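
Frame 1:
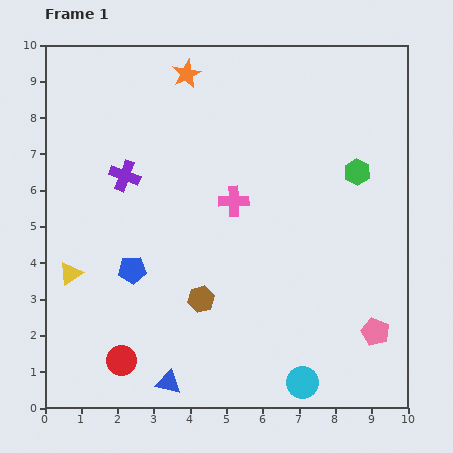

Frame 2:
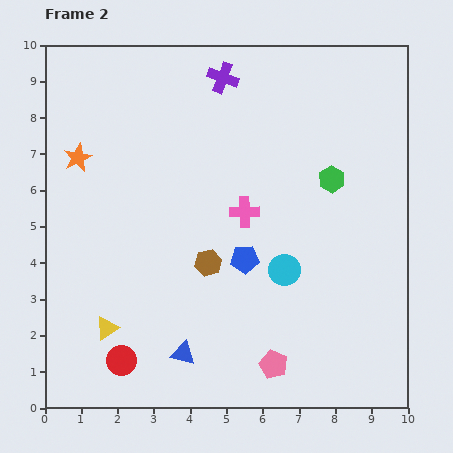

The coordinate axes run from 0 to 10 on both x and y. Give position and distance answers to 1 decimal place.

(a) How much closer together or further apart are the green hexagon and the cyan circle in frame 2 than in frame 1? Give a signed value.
-3.2

Distance in frame 1: 6.0. Distance in frame 2: 2.8.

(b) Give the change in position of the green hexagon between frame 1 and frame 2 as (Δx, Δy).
(-0.7, -0.2)

The green hexagon was at (8.6, 6.5) in frame 1 and (7.9, 6.3) in frame 2.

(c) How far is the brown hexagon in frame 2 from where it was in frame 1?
1.0

The brown hexagon moved from (4.3, 3.0) to (4.5, 4.0), a distance of √(0.2² + 1.0²) ≈ 1.0.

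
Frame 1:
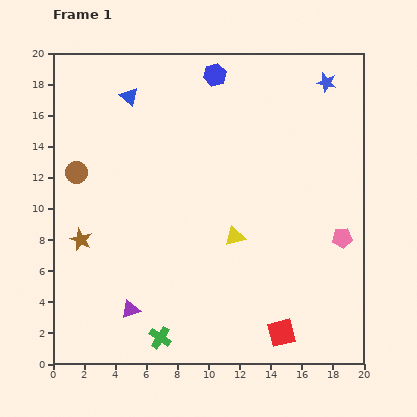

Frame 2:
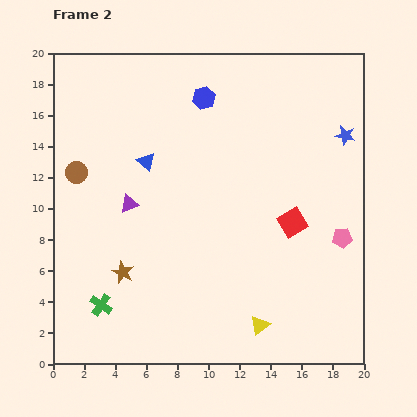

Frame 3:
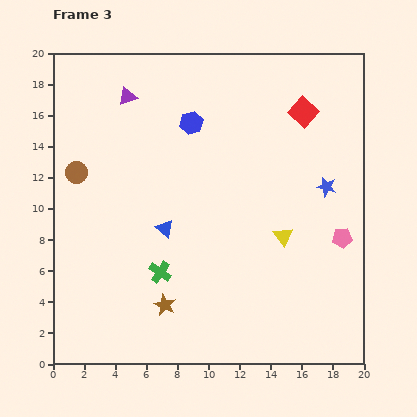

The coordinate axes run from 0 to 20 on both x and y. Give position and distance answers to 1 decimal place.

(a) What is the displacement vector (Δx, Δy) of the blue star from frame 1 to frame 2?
(1.2, -3.4)

The blue star was at (17.6, 18.1) in frame 1 and (18.8, 14.7) in frame 2.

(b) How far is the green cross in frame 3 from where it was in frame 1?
4.2

The green cross moved from (6.9, 1.7) to (6.9, 5.9), a distance of √(0.0² + 4.2²) ≈ 4.2.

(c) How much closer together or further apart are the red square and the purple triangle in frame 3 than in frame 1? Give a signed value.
+1.5

Distance in frame 1: 9.8. Distance in frame 3: 11.3.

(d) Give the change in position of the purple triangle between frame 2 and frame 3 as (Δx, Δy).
(-0.1, 6.9)

The purple triangle was at (4.9, 10.3) in frame 2 and (4.8, 17.2) in frame 3.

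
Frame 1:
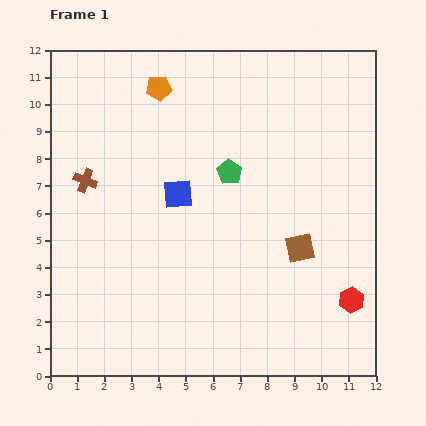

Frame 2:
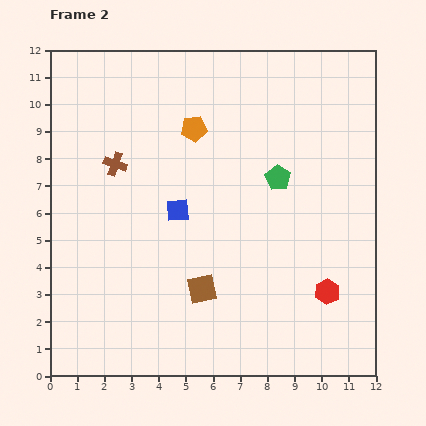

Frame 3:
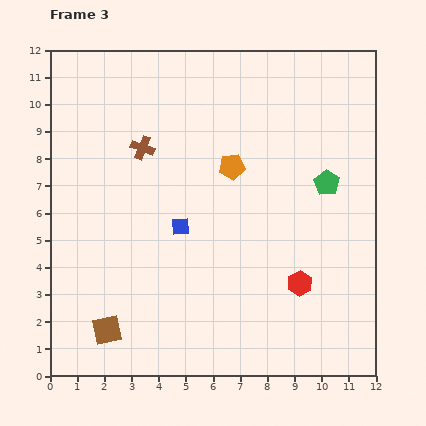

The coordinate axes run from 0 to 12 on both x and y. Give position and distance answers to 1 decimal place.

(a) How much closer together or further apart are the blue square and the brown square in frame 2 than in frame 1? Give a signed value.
-1.9

Distance in frame 1: 4.9. Distance in frame 2: 3.0.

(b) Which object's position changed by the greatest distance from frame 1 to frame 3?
the brown square

(moved 7.7; next 4.0)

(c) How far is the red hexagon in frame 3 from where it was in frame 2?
1.0

The red hexagon moved from (10.2, 3.1) to (9.2, 3.4), a distance of √(1.0² + 0.3²) ≈ 1.0.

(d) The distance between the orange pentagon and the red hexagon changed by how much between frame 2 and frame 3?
-2.7

Distance in frame 2: 7.7. Distance in frame 3: 5.0.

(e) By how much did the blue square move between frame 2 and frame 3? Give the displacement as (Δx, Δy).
(0.1, -0.6)

The blue square was at (4.7, 6.1) in frame 2 and (4.8, 5.5) in frame 3.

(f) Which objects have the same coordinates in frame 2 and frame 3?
none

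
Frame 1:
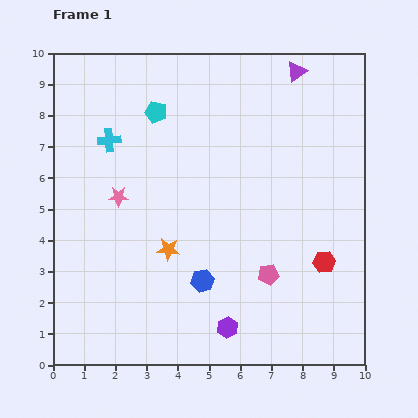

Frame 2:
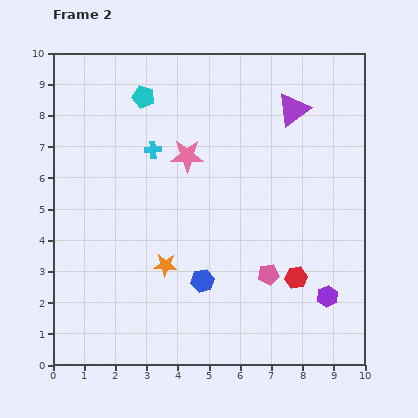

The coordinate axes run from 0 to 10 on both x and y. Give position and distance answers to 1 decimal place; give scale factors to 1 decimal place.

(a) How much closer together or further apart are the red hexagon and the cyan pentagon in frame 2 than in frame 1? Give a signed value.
+0.4

Distance in frame 1: 7.2. Distance in frame 2: 7.6.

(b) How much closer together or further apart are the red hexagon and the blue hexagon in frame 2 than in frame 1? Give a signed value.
-0.9

Distance in frame 1: 3.9. Distance in frame 2: 3.0.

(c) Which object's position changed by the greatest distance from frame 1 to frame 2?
the purple hexagon

(moved 3.4; next 2.6)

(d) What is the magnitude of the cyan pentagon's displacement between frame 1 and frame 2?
0.6

The cyan pentagon moved from (3.3, 8.1) to (2.9, 8.6), a distance of √(0.4² + 0.5²) ≈ 0.6.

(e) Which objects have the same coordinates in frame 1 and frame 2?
the pink pentagon, the blue hexagon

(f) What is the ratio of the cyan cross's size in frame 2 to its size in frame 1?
0.7×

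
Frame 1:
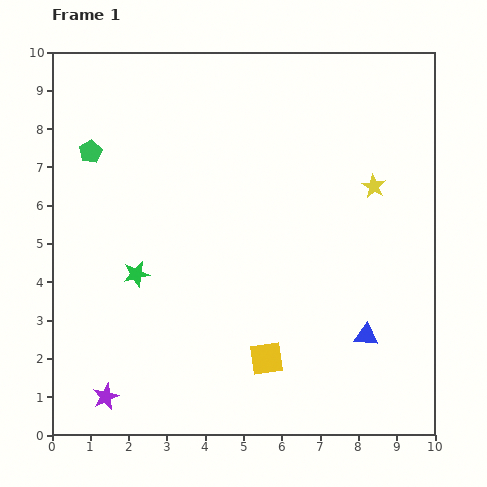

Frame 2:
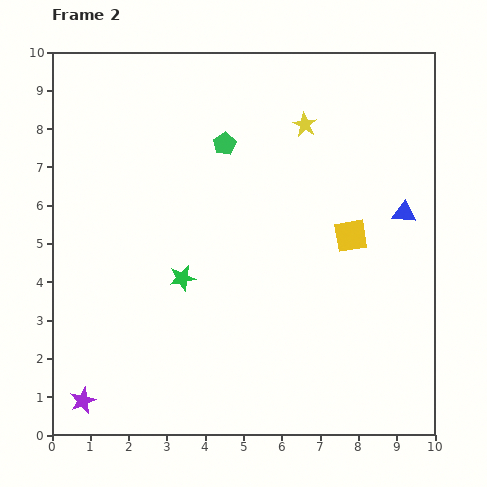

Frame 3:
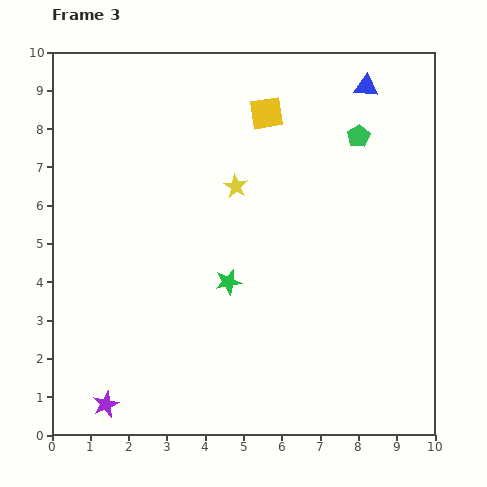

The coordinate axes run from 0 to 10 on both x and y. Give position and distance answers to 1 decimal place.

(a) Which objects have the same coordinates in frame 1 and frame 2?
none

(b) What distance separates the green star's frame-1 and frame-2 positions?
1.2

The green star moved from (2.2, 4.2) to (3.4, 4.1), a distance of √(1.2² + 0.1²) ≈ 1.2.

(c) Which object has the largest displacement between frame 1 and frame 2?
the yellow square

(moved 3.9; next 3.5)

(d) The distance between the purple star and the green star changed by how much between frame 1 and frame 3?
+1.2

Distance in frame 1: 3.3. Distance in frame 3: 4.5.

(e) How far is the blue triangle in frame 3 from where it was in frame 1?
6.5

The blue triangle moved from (8.2, 2.6) to (8.2, 9.1), a distance of √(0.0² + 6.5²) ≈ 6.5.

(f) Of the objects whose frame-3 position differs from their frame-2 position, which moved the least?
the purple star

(moved 0.6)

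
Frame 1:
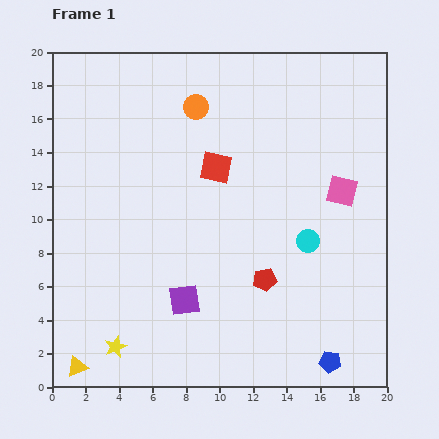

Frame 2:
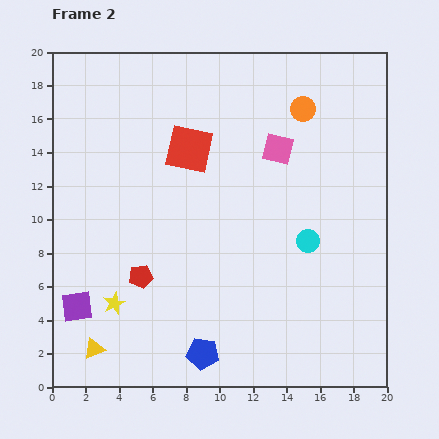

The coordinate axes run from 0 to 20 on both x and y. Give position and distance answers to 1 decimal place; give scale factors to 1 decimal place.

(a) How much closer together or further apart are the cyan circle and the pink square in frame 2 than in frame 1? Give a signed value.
+2.2

Distance in frame 1: 3.6. Distance in frame 2: 5.8.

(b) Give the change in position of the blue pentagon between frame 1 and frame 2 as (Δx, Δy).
(-7.6, 0.5)

The blue pentagon was at (16.6, 1.5) in frame 1 and (9.0, 2.0) in frame 2.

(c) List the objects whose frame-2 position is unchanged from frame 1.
the cyan circle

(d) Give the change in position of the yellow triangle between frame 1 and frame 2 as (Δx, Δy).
(1.0, 1.1)

The yellow triangle was at (1.5, 1.2) in frame 1 and (2.5, 2.3) in frame 2.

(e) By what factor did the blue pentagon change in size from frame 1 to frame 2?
1.5×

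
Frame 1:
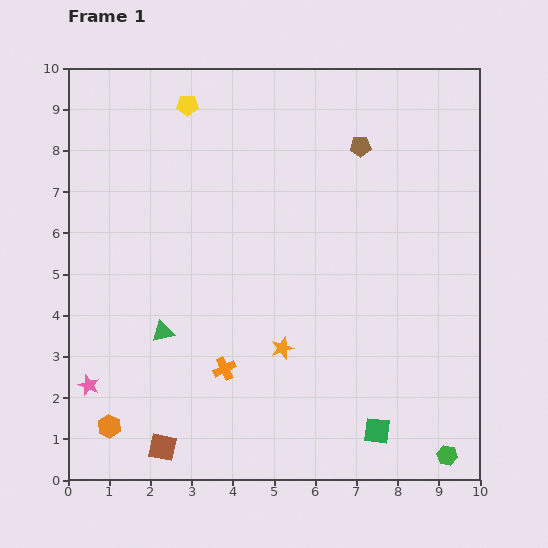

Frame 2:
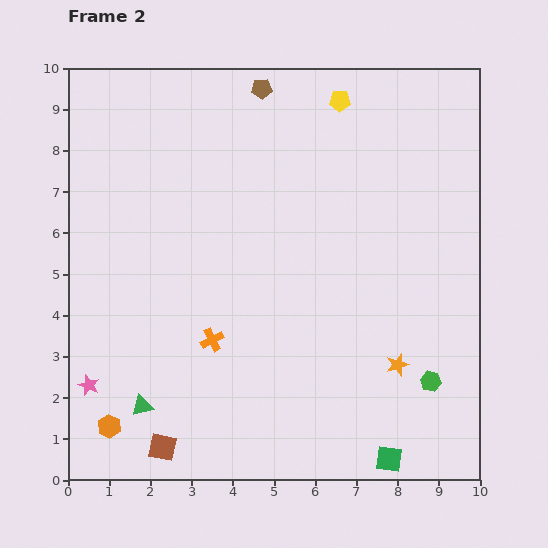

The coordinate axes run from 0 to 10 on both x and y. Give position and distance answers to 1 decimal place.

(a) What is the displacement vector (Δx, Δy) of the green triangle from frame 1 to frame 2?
(-0.5, -1.8)

The green triangle was at (2.3, 3.6) in frame 1 and (1.8, 1.8) in frame 2.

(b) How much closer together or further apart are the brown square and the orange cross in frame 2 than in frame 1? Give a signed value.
+0.5

Distance in frame 1: 2.4. Distance in frame 2: 2.9.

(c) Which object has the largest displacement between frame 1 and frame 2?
the yellow pentagon

(moved 3.7; next 2.8)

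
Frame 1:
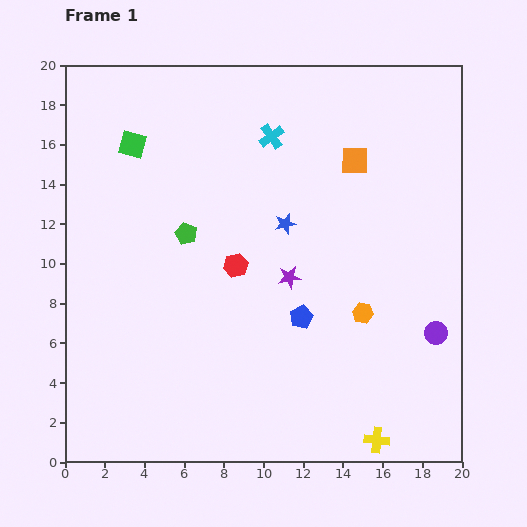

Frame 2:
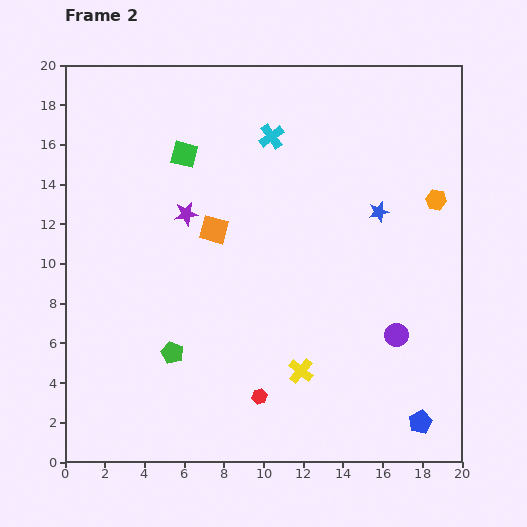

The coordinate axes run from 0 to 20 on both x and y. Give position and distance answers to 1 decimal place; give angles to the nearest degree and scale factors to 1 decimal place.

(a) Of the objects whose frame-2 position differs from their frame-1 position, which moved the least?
the purple circle

(moved 2.0)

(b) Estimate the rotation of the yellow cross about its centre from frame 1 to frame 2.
33° clockwise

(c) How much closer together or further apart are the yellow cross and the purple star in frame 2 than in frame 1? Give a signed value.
+0.5

Distance in frame 1: 9.3. Distance in frame 2: 9.8.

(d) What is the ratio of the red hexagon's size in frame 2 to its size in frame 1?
0.6×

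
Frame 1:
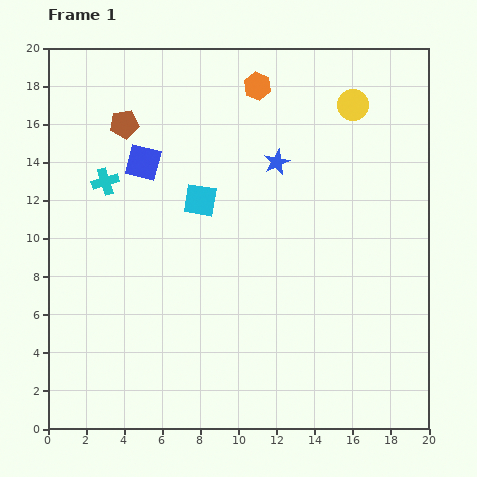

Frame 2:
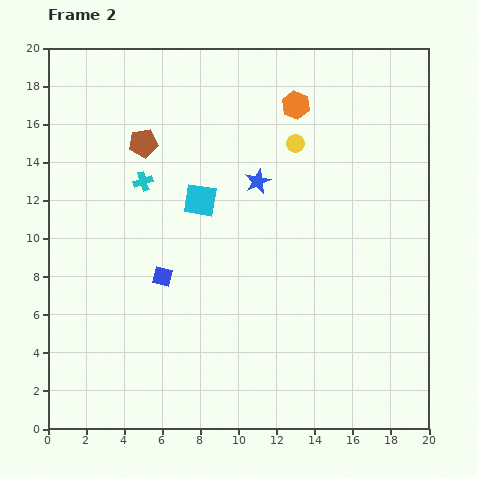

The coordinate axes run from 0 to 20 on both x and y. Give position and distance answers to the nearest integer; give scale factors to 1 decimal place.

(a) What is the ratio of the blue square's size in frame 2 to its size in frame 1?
0.6×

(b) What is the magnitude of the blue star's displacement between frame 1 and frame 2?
1

The blue star moved from (12, 14) to (11, 13), a distance of √(1² + 1²) ≈ 1.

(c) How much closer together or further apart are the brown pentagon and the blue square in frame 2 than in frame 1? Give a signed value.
+5

Distance in frame 1: 2. Distance in frame 2: 7.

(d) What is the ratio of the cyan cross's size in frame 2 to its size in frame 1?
0.7×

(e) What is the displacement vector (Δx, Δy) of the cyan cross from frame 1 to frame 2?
(2, 0)

The cyan cross was at (3, 13) in frame 1 and (5, 13) in frame 2.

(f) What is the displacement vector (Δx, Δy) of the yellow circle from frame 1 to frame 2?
(-3, -2)

The yellow circle was at (16, 17) in frame 1 and (13, 15) in frame 2.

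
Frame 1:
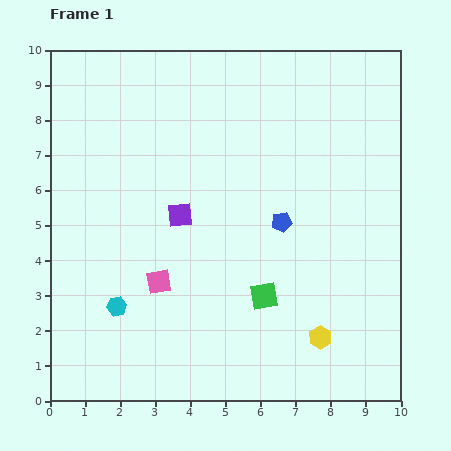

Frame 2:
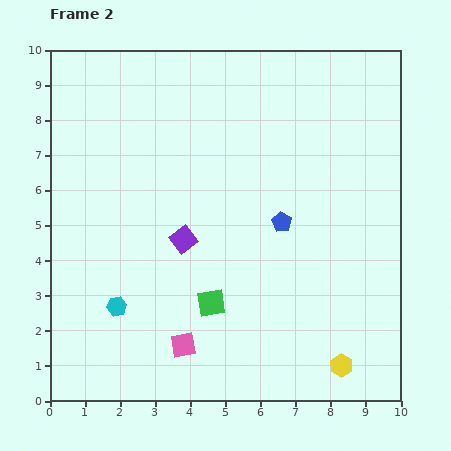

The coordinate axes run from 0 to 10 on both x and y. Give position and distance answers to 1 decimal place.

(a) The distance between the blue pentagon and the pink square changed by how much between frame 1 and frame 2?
+0.6

Distance in frame 1: 3.9. Distance in frame 2: 4.5.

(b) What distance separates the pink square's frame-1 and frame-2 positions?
1.9

The pink square moved from (3.1, 3.4) to (3.8, 1.6), a distance of √(0.7² + 1.8²) ≈ 1.9.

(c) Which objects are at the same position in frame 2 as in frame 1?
the cyan hexagon, the blue pentagon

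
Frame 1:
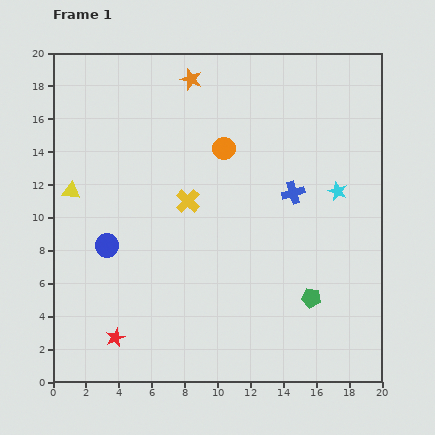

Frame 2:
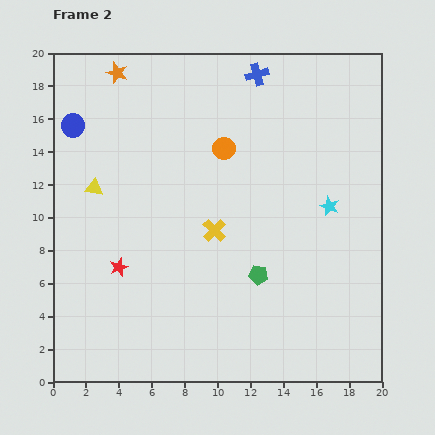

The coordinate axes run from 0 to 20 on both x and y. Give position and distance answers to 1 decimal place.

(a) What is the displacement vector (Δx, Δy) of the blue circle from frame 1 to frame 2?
(-2.1, 7.3)

The blue circle was at (3.3, 8.3) in frame 1 and (1.2, 15.6) in frame 2.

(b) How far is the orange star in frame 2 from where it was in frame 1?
4.5

The orange star moved from (8.4, 18.4) to (3.9, 18.8), a distance of √(4.5² + 0.4²) ≈ 4.5.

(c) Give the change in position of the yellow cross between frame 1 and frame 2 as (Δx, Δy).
(1.6, -1.8)

The yellow cross was at (8.2, 11.0) in frame 1 and (9.8, 9.2) in frame 2.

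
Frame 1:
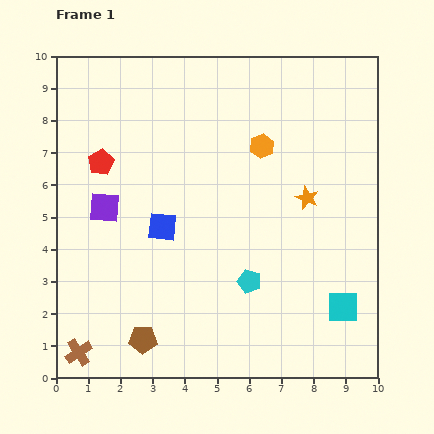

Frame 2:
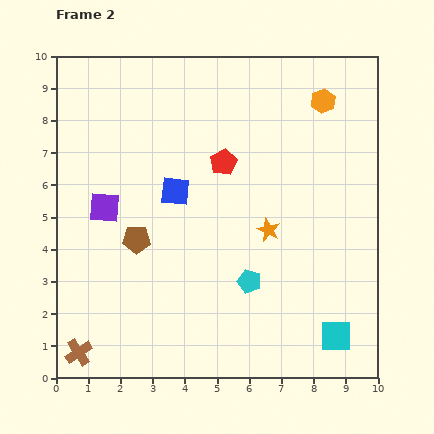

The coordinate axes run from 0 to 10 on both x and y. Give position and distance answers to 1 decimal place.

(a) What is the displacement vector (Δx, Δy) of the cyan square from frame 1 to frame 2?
(-0.2, -0.9)

The cyan square was at (8.9, 2.2) in frame 1 and (8.7, 1.3) in frame 2.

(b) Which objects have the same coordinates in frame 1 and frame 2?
the brown cross, the cyan pentagon, the purple square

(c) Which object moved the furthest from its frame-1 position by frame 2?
the red pentagon

(moved 3.8; next 3.1)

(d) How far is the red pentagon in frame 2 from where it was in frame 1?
3.8

The red pentagon moved from (1.4, 6.7) to (5.2, 6.7), a distance of √(3.8² + 0.0²) ≈ 3.8.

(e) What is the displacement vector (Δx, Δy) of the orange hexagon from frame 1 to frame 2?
(1.9, 1.4)

The orange hexagon was at (6.4, 7.2) in frame 1 and (8.3, 8.6) in frame 2.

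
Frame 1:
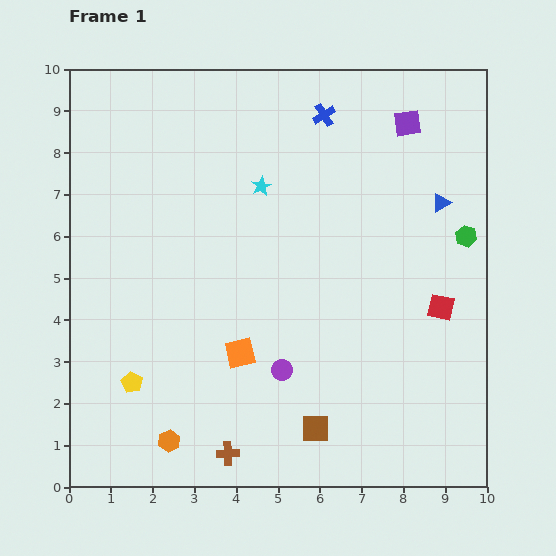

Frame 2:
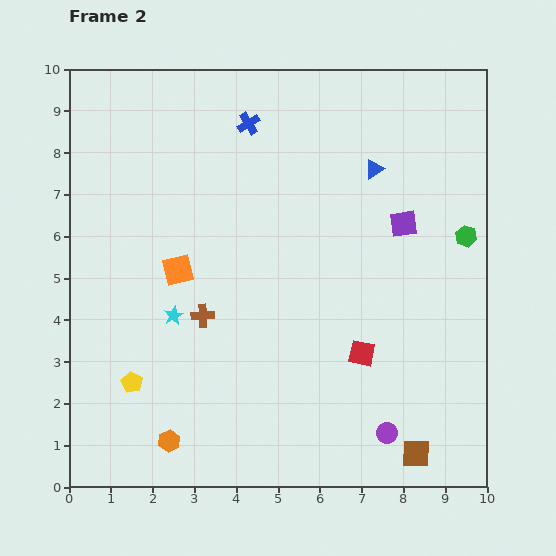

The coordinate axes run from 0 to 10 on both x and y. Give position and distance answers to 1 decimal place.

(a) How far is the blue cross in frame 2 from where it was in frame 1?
1.8

The blue cross moved from (6.1, 8.9) to (4.3, 8.7), a distance of √(1.8² + 0.2²) ≈ 1.8.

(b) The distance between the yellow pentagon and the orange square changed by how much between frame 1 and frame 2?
+0.2

Distance in frame 1: 2.7. Distance in frame 2: 2.9.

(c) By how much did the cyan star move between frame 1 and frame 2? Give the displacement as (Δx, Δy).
(-2.1, -3.1)

The cyan star was at (4.6, 7.2) in frame 1 and (2.5, 4.1) in frame 2.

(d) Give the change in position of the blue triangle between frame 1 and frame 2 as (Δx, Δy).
(-1.6, 0.8)

The blue triangle was at (8.9, 6.8) in frame 1 and (7.3, 7.6) in frame 2.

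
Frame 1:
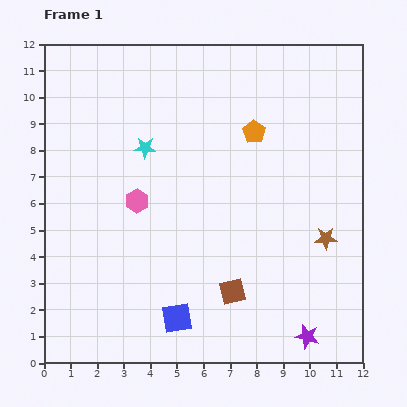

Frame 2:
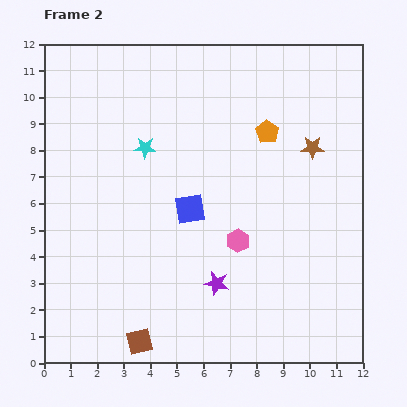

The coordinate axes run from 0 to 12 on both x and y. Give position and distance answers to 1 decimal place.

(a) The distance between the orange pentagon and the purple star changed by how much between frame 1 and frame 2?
-2.0

Distance in frame 1: 8.0. Distance in frame 2: 6.0.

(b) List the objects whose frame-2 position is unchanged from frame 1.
the cyan star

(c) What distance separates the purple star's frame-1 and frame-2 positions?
3.9

The purple star moved from (9.9, 1.0) to (6.5, 3.0), a distance of √(3.4² + 2.0²) ≈ 3.9.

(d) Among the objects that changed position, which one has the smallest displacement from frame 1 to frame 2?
the orange pentagon

(moved 0.5)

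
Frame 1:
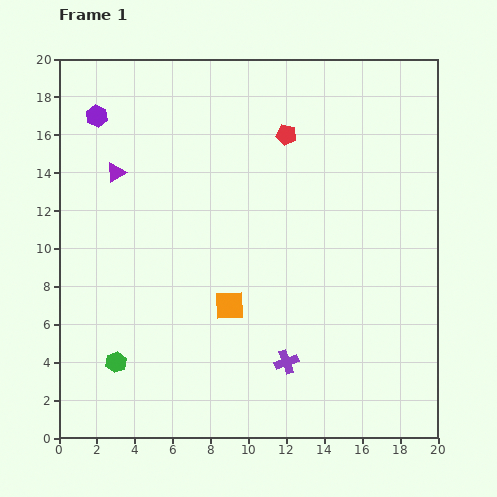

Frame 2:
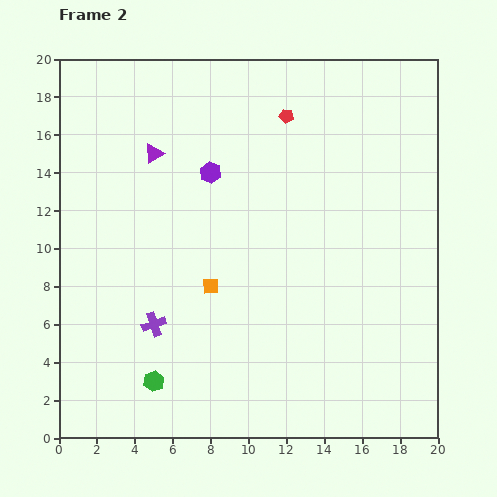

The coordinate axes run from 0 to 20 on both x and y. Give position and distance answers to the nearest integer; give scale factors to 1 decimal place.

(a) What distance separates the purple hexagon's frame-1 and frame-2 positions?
7

The purple hexagon moved from (2, 17) to (8, 14), a distance of √(6² + 3²) ≈ 7.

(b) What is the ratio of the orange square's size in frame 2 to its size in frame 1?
0.6×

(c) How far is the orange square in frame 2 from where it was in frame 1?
1

The orange square moved from (9, 7) to (8, 8), a distance of √(1² + 1²) ≈ 1.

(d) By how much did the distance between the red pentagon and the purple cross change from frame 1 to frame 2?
+1

Distance in frame 1: 12. Distance in frame 2: 13.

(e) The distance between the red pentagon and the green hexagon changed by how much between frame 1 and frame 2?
+1

Distance in frame 1: 15. Distance in frame 2: 16.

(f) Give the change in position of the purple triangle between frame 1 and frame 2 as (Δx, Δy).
(2, 1)

The purple triangle was at (3, 14) in frame 1 and (5, 15) in frame 2.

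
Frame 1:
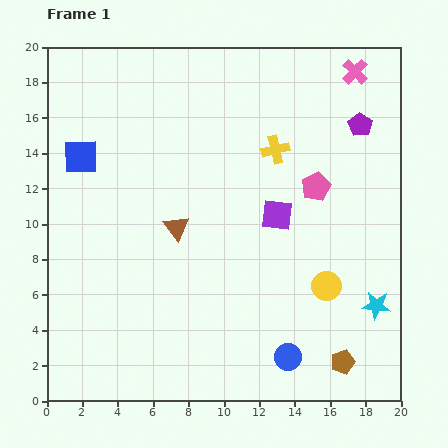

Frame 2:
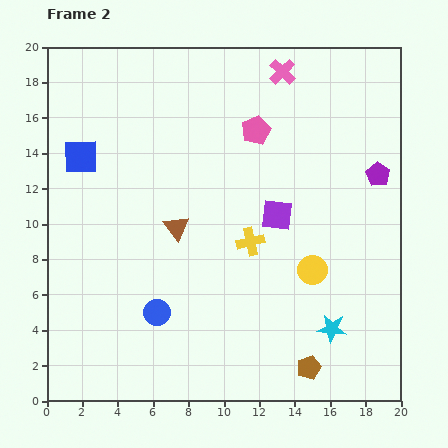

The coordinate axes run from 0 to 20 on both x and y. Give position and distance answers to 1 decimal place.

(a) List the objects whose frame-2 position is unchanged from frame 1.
the blue square, the purple square, the brown triangle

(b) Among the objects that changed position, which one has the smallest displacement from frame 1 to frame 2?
the yellow circle

(moved 1.2)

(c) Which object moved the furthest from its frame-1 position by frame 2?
the blue circle

(moved 7.8; next 5.4)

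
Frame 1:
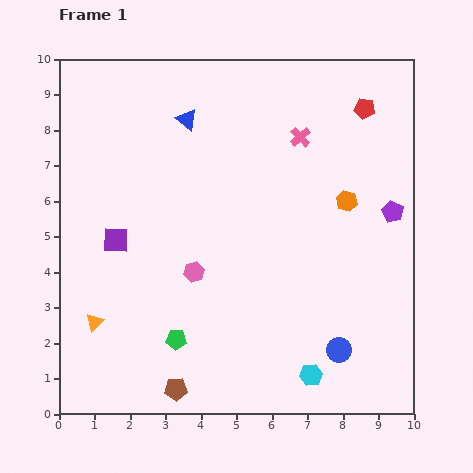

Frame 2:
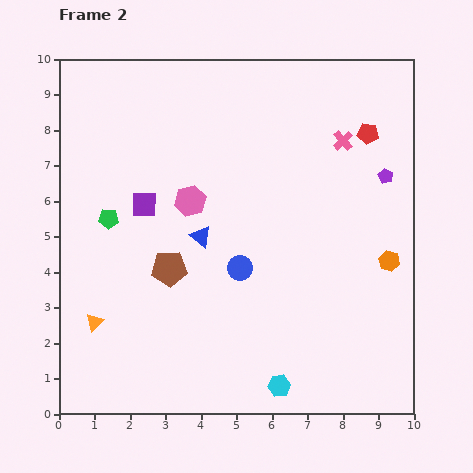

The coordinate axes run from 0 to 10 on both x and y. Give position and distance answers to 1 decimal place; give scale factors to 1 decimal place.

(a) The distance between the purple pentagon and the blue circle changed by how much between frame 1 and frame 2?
+0.7

Distance in frame 1: 4.2. Distance in frame 2: 4.9.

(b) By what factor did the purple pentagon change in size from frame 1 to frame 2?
0.7×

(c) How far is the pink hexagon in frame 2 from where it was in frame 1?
2.0

The pink hexagon moved from (3.8, 4.0) to (3.7, 6.0), a distance of √(0.1² + 2.0²) ≈ 2.0.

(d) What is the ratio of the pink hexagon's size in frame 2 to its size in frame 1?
1.6×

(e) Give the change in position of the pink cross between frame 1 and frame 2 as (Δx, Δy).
(1.2, -0.1)

The pink cross was at (6.8, 7.8) in frame 1 and (8.0, 7.7) in frame 2.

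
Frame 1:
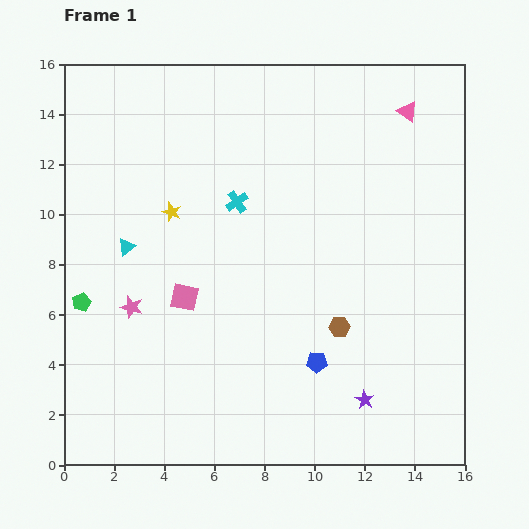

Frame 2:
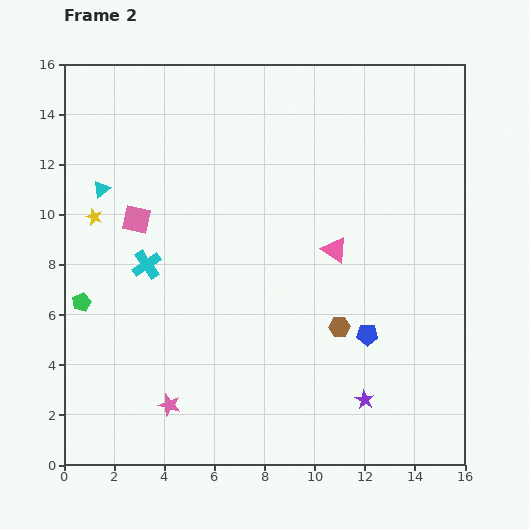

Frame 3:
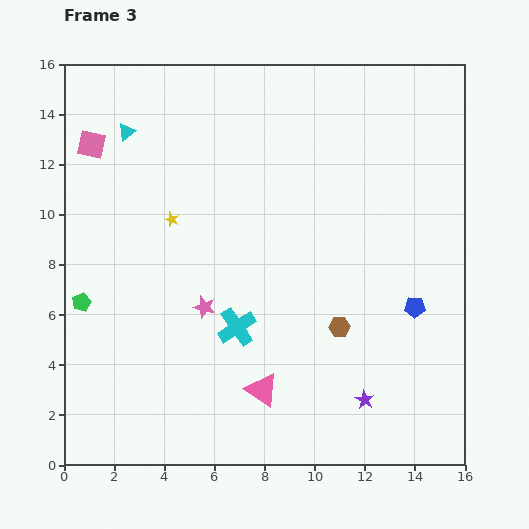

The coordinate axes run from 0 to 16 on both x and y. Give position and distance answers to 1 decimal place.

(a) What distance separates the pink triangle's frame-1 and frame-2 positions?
6.2

The pink triangle moved from (13.7, 14.1) to (10.8, 8.6), a distance of √(2.9² + 5.5²) ≈ 6.2.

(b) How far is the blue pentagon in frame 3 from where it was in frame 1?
4.5

The blue pentagon moved from (10.1, 4.1) to (14.0, 6.3), a distance of √(3.9² + 2.2²) ≈ 4.5.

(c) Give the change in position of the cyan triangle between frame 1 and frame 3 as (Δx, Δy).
(0.0, 4.6)

The cyan triangle was at (2.5, 8.7) in frame 1 and (2.5, 13.3) in frame 3.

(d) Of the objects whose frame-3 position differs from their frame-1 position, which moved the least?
the yellow star

(moved 0.3)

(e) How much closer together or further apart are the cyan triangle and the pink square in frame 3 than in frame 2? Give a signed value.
-0.3

Distance in frame 2: 1.8. Distance in frame 3: 1.5.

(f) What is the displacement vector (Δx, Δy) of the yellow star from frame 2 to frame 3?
(3.1, -0.1)

The yellow star was at (1.2, 9.9) in frame 2 and (4.3, 9.8) in frame 3.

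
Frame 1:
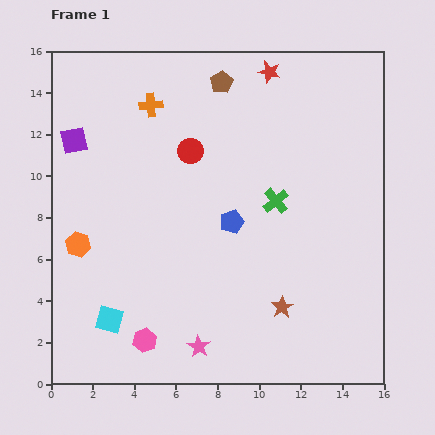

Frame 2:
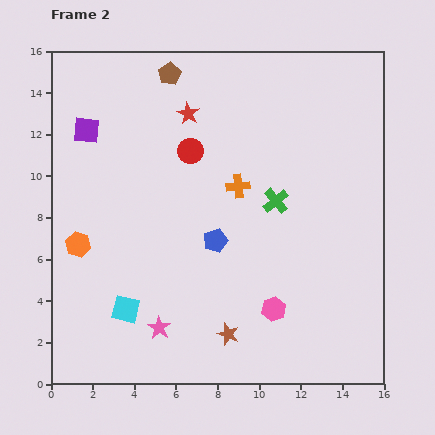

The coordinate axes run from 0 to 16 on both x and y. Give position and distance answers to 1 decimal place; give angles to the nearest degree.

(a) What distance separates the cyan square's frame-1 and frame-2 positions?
0.9

The cyan square moved from (2.8, 3.1) to (3.6, 3.6), a distance of √(0.8² + 0.5²) ≈ 0.9.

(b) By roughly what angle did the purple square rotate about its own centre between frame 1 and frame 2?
17° clockwise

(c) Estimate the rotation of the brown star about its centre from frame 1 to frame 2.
21° counter-clockwise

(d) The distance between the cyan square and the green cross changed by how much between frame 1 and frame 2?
-0.9

Distance in frame 1: 9.8. Distance in frame 2: 8.9.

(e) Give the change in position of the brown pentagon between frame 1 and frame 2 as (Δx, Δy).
(-2.5, 0.4)

The brown pentagon was at (8.2, 14.5) in frame 1 and (5.7, 14.9) in frame 2.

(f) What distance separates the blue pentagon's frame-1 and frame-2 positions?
1.2

The blue pentagon moved from (8.7, 7.8) to (7.9, 6.9), a distance of √(0.8² + 0.9²) ≈ 1.2.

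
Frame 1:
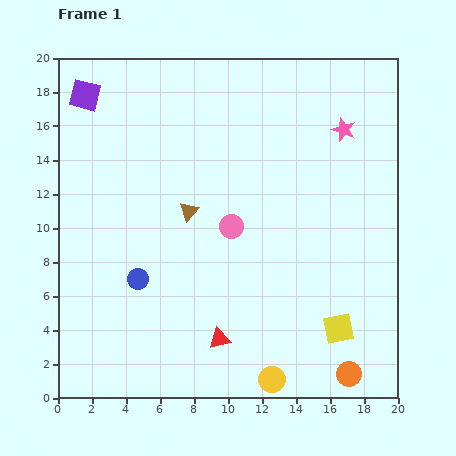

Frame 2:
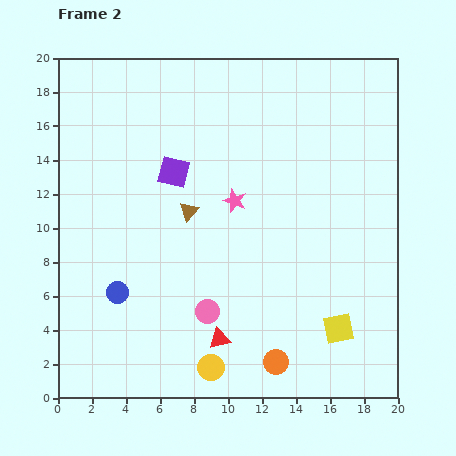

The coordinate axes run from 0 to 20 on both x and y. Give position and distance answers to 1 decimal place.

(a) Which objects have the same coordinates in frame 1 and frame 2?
the red triangle, the brown triangle, the yellow square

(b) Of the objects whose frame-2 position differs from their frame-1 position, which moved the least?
the blue circle

(moved 1.4)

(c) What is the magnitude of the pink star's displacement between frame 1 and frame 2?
7.7

The pink star moved from (16.8, 15.8) to (10.4, 11.6), a distance of √(6.4² + 4.2²) ≈ 7.7.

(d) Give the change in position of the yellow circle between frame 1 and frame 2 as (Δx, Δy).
(-3.6, 0.7)

The yellow circle was at (12.6, 1.1) in frame 1 and (9.0, 1.8) in frame 2.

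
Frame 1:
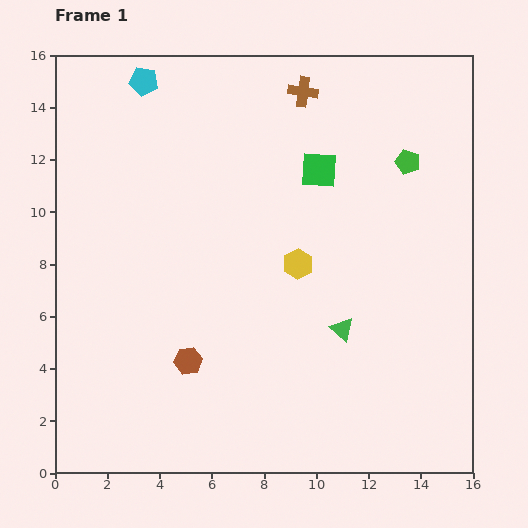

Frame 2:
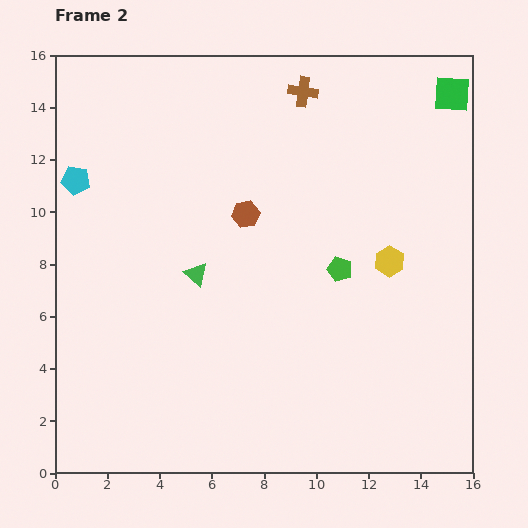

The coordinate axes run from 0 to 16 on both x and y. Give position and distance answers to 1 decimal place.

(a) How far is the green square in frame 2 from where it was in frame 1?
5.9

The green square moved from (10.1, 11.6) to (15.2, 14.5), a distance of √(5.1² + 2.9²) ≈ 5.9.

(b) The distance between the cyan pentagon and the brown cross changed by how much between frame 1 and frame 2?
+3.2

Distance in frame 1: 6.1. Distance in frame 2: 9.3.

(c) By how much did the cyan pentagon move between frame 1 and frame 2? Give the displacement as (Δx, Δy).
(-2.6, -3.8)

The cyan pentagon was at (3.4, 15.0) in frame 1 and (0.8, 11.2) in frame 2.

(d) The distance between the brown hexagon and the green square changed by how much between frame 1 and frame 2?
+0.3

Distance in frame 1: 8.8. Distance in frame 2: 9.1.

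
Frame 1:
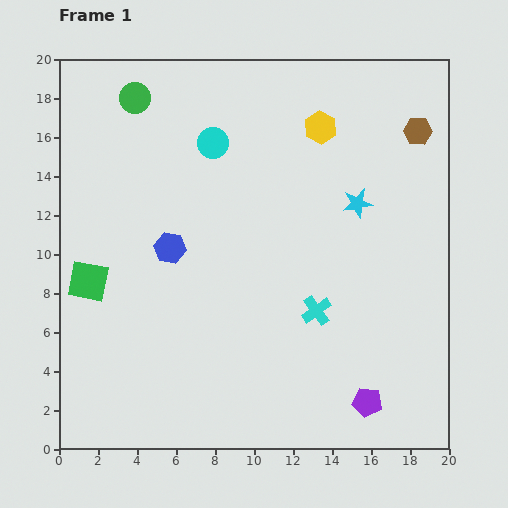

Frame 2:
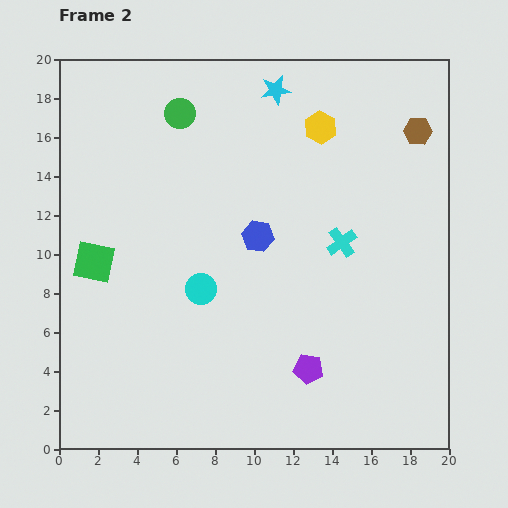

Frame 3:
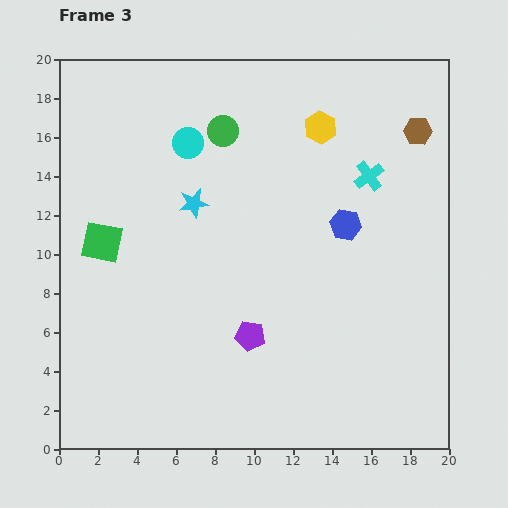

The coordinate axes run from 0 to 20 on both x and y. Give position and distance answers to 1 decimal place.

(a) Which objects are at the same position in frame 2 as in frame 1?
the yellow hexagon, the brown hexagon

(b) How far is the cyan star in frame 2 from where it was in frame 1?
7.2

The cyan star moved from (15.3, 12.6) to (11.1, 18.4), a distance of √(4.2² + 5.8²) ≈ 7.2.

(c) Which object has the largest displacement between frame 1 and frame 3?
the blue hexagon

(moved 9.1; next 8.4)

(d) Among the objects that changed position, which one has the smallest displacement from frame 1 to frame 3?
the cyan circle

(moved 1.3)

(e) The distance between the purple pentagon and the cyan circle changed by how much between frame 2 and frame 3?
+3.5

Distance in frame 2: 6.9. Distance in frame 3: 10.4.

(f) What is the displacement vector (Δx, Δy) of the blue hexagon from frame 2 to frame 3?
(4.5, 0.6)

The blue hexagon was at (10.2, 10.9) in frame 2 and (14.7, 11.5) in frame 3.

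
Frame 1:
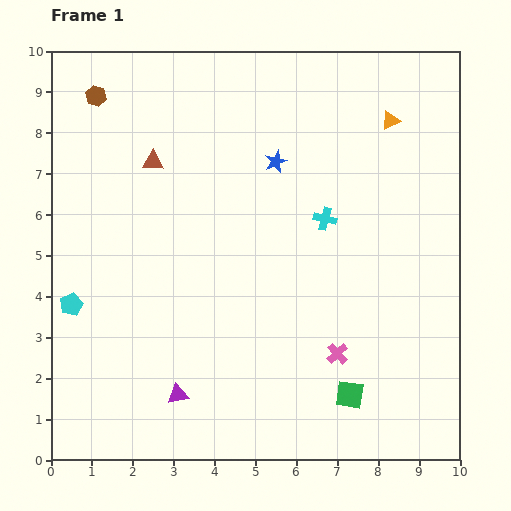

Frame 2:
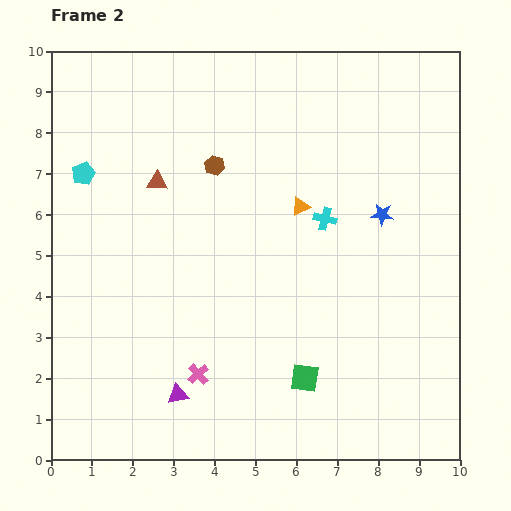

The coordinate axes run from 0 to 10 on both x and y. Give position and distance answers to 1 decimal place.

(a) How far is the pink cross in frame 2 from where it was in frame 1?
3.4

The pink cross moved from (7.0, 2.6) to (3.6, 2.1), a distance of √(3.4² + 0.5²) ≈ 3.4.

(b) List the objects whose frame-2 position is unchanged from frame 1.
the cyan cross, the purple triangle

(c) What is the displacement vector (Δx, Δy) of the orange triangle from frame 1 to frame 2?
(-2.2, -2.1)

The orange triangle was at (8.3, 8.3) in frame 1 and (6.1, 6.2) in frame 2.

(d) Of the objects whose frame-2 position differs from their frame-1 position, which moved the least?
the brown triangle

(moved 0.5)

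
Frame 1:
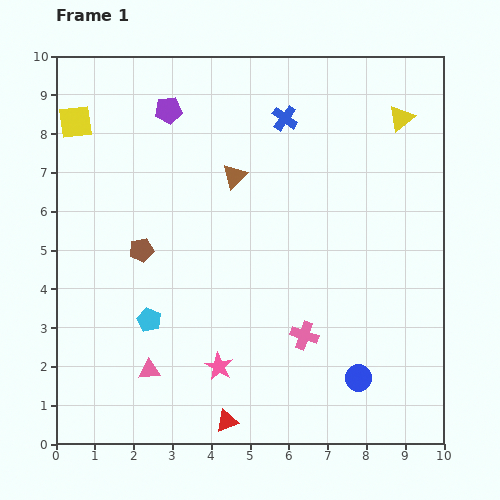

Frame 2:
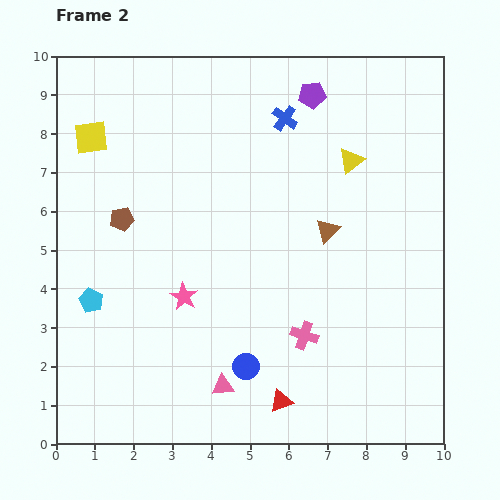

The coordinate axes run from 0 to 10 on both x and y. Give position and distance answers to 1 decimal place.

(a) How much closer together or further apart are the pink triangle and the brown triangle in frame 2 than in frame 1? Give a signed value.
-0.7

Distance in frame 1: 5.5. Distance in frame 2: 4.8.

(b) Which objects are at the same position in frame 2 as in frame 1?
the pink cross, the blue cross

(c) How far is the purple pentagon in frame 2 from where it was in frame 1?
3.7

The purple pentagon moved from (2.9, 8.6) to (6.6, 9.0), a distance of √(3.7² + 0.4²) ≈ 3.7.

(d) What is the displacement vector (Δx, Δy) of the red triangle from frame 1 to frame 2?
(1.4, 0.5)

The red triangle was at (4.4, 0.6) in frame 1 and (5.8, 1.1) in frame 2.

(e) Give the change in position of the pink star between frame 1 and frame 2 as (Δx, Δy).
(-0.9, 1.8)

The pink star was at (4.2, 2.0) in frame 1 and (3.3, 3.8) in frame 2.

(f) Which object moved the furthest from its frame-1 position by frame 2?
the purple pentagon

(moved 3.7; next 2.9)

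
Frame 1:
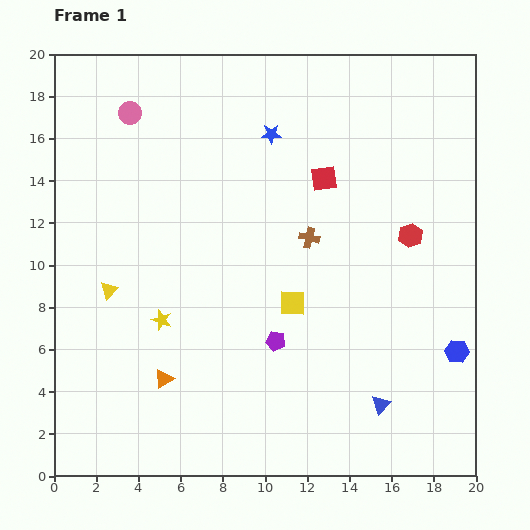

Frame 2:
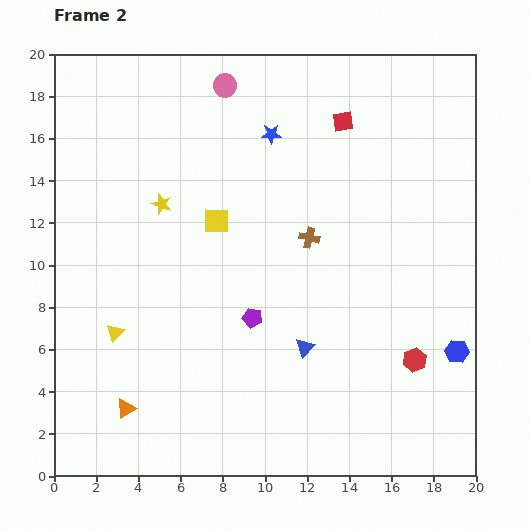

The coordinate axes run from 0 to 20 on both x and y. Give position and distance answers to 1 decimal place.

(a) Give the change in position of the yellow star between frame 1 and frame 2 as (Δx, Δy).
(0.0, 5.5)

The yellow star was at (5.1, 7.4) in frame 1 and (5.1, 12.9) in frame 2.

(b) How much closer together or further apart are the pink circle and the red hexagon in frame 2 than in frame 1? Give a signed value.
+1.3

Distance in frame 1: 14.5. Distance in frame 2: 15.8.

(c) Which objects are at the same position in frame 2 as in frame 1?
the blue star, the blue hexagon, the brown cross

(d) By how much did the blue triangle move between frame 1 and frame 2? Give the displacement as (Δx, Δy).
(-3.6, 2.7)

The blue triangle was at (15.5, 3.4) in frame 1 and (11.9, 6.1) in frame 2.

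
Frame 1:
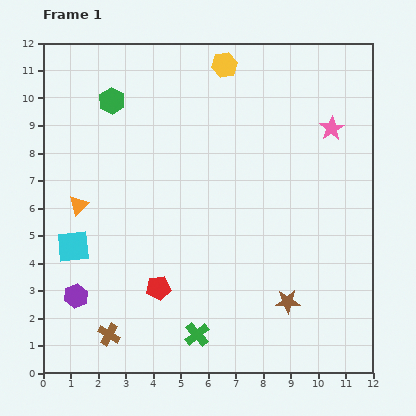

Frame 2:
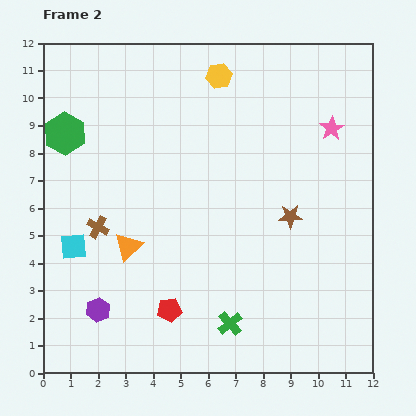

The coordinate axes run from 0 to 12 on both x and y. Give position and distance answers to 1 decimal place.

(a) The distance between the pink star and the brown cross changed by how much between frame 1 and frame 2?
-1.8

Distance in frame 1: 11.0. Distance in frame 2: 9.2.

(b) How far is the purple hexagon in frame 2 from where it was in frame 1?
0.9

The purple hexagon moved from (1.2, 2.8) to (2.0, 2.3), a distance of √(0.8² + 0.5²) ≈ 0.9.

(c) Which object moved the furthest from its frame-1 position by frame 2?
the brown cross

(moved 3.9; next 3.1)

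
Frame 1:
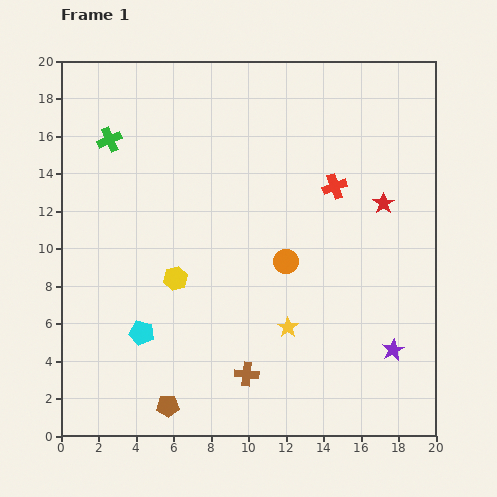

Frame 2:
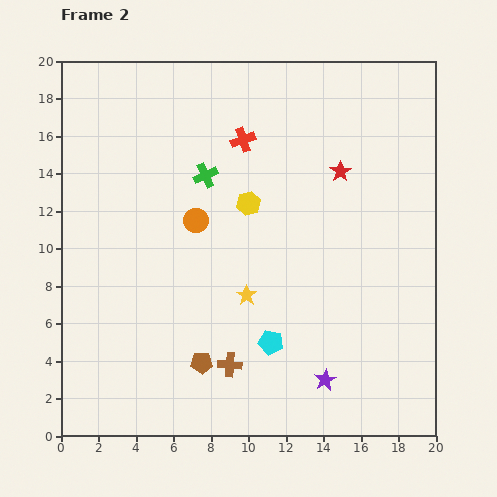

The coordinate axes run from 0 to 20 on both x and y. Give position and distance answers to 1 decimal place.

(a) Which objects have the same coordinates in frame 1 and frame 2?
none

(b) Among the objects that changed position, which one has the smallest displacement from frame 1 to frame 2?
the brown cross

(moved 1.0)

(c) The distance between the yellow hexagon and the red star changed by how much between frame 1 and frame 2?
-6.6

Distance in frame 1: 11.8. Distance in frame 2: 5.2.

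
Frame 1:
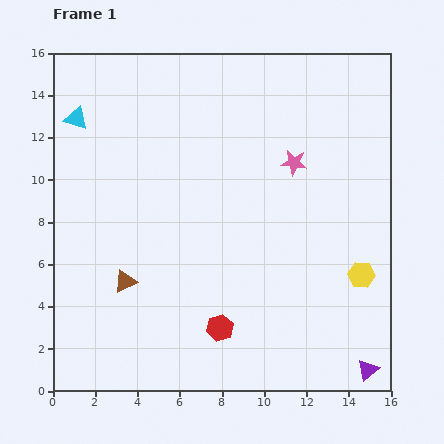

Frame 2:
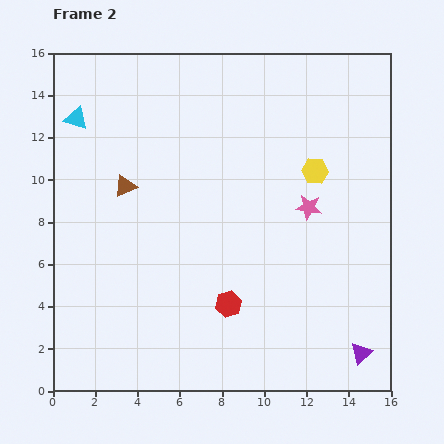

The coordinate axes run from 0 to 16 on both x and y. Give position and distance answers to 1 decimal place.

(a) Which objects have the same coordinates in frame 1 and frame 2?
the cyan triangle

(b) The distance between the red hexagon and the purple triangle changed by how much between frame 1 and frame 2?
-0.6

Distance in frame 1: 7.3. Distance in frame 2: 6.7.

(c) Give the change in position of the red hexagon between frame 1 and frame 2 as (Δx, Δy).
(0.4, 1.1)

The red hexagon was at (7.9, 3.0) in frame 1 and (8.3, 4.1) in frame 2.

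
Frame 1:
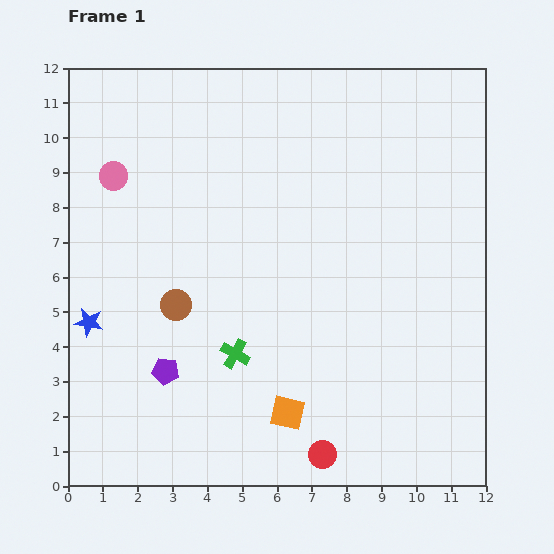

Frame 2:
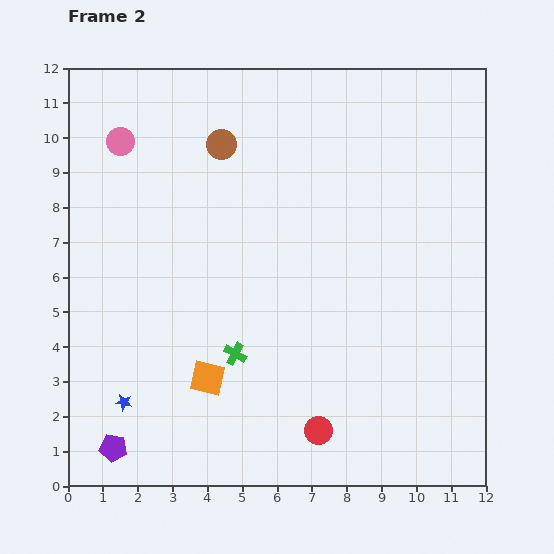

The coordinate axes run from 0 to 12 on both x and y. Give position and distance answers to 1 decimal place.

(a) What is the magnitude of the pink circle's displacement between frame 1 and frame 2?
1.0

The pink circle moved from (1.3, 8.9) to (1.5, 9.9), a distance of √(0.2² + 1.0²) ≈ 1.0.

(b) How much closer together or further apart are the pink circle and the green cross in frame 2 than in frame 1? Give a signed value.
+0.7

Distance in frame 1: 6.2. Distance in frame 2: 6.9.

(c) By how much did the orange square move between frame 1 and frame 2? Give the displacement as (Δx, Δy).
(-2.3, 1.0)

The orange square was at (6.3, 2.1) in frame 1 and (4.0, 3.1) in frame 2.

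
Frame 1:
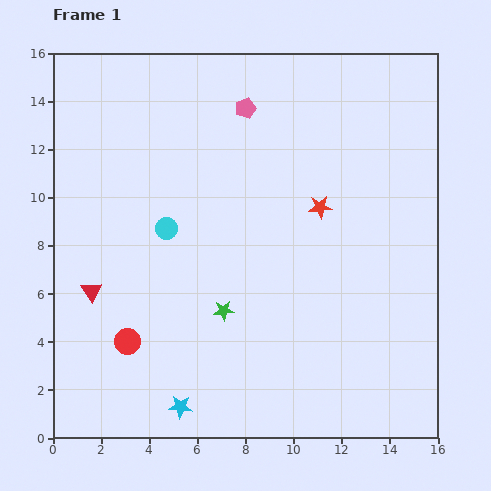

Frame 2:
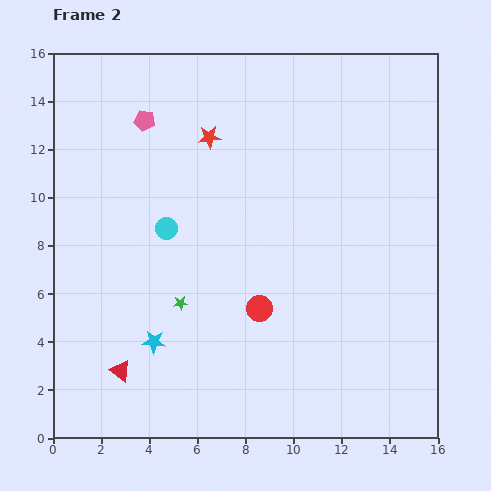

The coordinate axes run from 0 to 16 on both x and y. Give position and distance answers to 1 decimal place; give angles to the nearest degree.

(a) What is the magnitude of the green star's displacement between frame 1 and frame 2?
1.8

The green star moved from (7.1, 5.3) to (5.3, 5.6), a distance of √(1.8² + 0.3²) ≈ 1.8.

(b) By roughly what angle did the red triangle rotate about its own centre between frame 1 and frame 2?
19° counter-clockwise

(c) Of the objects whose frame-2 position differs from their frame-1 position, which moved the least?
the green star

(moved 1.8)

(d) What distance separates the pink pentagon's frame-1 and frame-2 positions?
4.2

The pink pentagon moved from (8.0, 13.7) to (3.8, 13.2), a distance of √(4.2² + 0.5²) ≈ 4.2.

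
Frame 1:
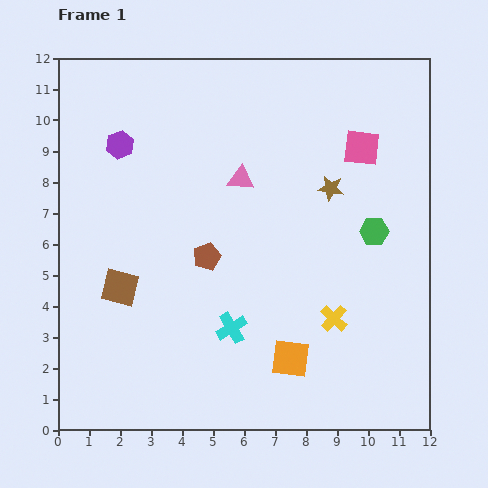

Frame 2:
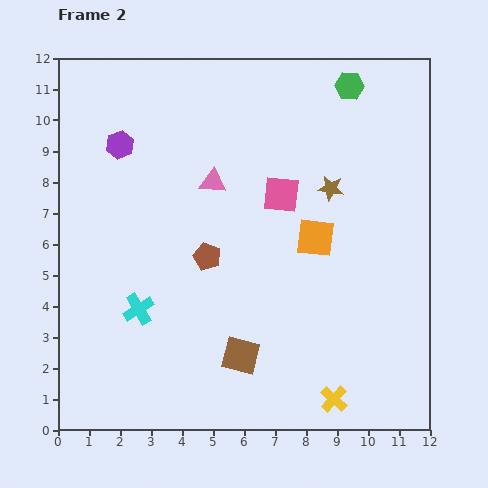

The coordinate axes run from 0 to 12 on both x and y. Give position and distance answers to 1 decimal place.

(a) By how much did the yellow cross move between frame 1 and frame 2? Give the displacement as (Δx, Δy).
(0.0, -2.6)

The yellow cross was at (8.9, 3.6) in frame 1 and (8.9, 1.0) in frame 2.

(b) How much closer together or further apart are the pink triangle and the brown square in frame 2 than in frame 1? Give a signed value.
+0.5

Distance in frame 1: 5.2. Distance in frame 2: 5.7.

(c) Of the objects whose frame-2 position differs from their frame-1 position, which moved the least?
the pink triangle

(moved 0.9)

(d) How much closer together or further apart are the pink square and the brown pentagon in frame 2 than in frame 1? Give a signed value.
-3.0

Distance in frame 1: 6.1. Distance in frame 2: 3.1.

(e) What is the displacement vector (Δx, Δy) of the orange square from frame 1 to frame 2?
(0.8, 3.9)

The orange square was at (7.5, 2.3) in frame 1 and (8.3, 6.2) in frame 2.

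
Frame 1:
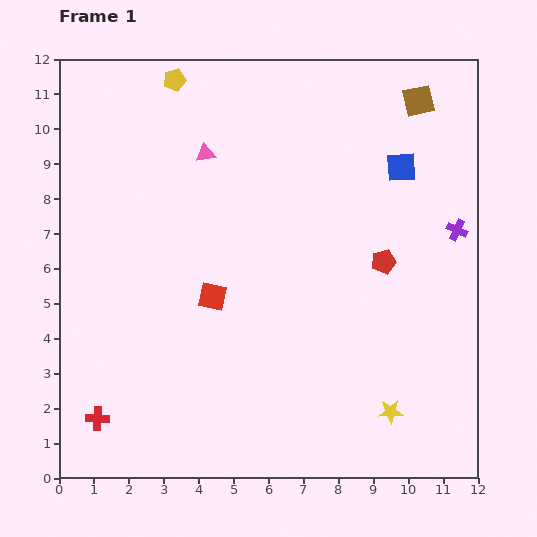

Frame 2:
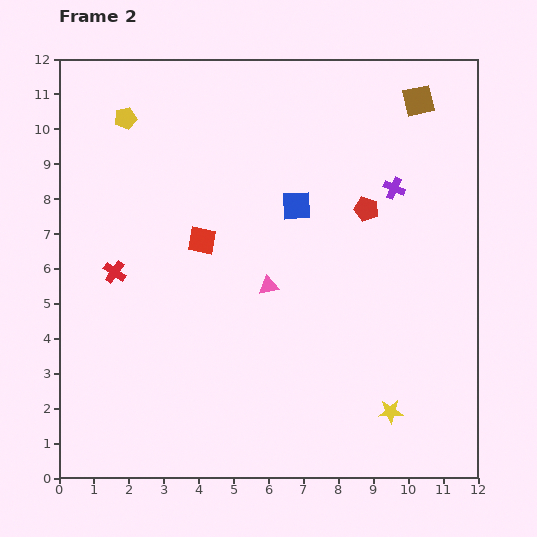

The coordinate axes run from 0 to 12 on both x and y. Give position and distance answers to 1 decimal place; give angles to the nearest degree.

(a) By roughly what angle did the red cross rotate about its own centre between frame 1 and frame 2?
32° clockwise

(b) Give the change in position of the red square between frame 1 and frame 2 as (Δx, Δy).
(-0.3, 1.6)

The red square was at (4.4, 5.2) in frame 1 and (4.1, 6.8) in frame 2.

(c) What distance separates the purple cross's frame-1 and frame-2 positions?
2.2

The purple cross moved from (11.4, 7.1) to (9.6, 8.3), a distance of √(1.8² + 1.2²) ≈ 2.2.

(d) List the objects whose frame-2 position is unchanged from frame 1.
the brown square, the yellow star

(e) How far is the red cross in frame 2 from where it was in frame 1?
4.2

The red cross moved from (1.1, 1.7) to (1.6, 5.9), a distance of √(0.5² + 4.2²) ≈ 4.2.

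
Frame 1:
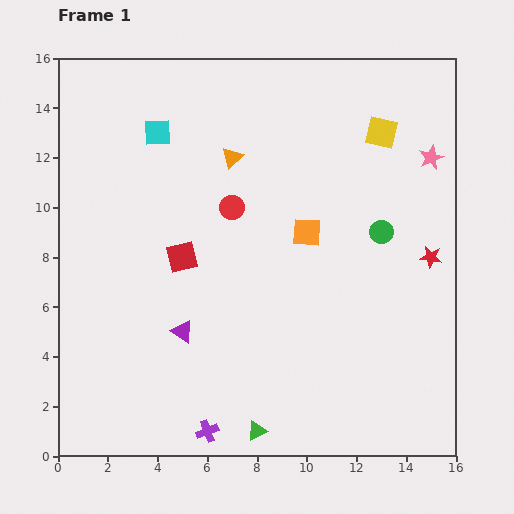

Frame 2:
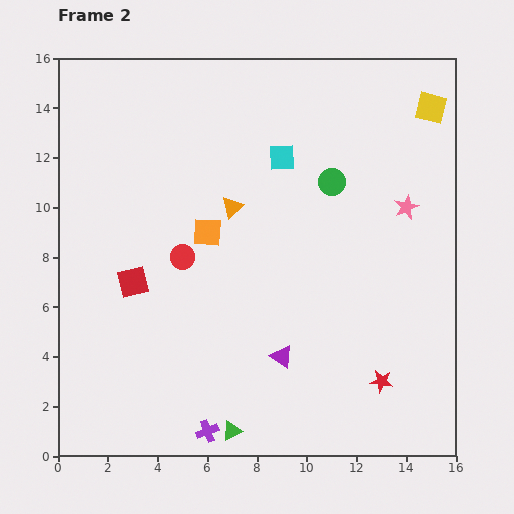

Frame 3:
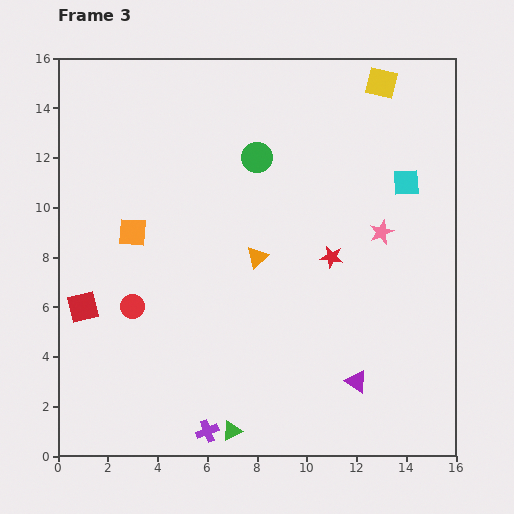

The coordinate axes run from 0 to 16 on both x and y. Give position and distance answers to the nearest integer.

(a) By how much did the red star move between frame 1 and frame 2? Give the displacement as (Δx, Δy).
(-2, -5)

The red star was at (15, 8) in frame 1 and (13, 3) in frame 2.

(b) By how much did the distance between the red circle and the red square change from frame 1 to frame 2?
-1

Distance in frame 1: 3. Distance in frame 2: 2.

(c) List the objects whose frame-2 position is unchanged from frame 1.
the purple cross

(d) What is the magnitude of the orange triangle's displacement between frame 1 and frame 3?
4

The orange triangle moved from (7, 12) to (8, 8), a distance of √(1² + 4²) ≈ 4.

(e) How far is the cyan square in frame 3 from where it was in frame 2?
5

The cyan square moved from (9, 12) to (14, 11), a distance of √(5² + 1²) ≈ 5.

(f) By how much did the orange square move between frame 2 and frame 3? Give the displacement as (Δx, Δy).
(-3, 0)

The orange square was at (6, 9) in frame 2 and (3, 9) in frame 3.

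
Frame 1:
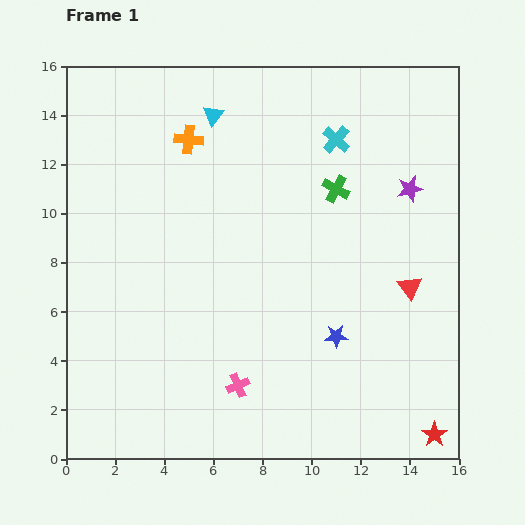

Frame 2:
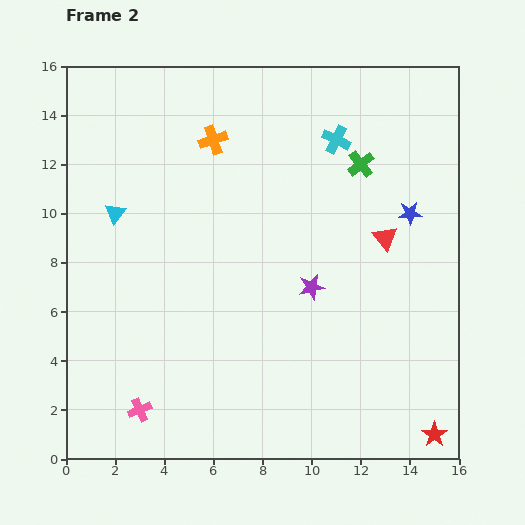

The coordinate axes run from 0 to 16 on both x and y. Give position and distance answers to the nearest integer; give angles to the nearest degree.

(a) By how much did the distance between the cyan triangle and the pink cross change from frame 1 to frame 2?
-3

Distance in frame 1: 11. Distance in frame 2: 8.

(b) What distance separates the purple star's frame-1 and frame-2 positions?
6

The purple star moved from (14, 11) to (10, 7), a distance of √(4² + 4²) ≈ 6.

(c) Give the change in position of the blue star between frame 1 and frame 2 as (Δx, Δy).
(3, 5)

The blue star was at (11, 5) in frame 1 and (14, 10) in frame 2.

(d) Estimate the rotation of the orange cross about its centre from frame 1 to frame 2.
24° counter-clockwise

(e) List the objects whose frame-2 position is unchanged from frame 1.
the cyan cross, the red star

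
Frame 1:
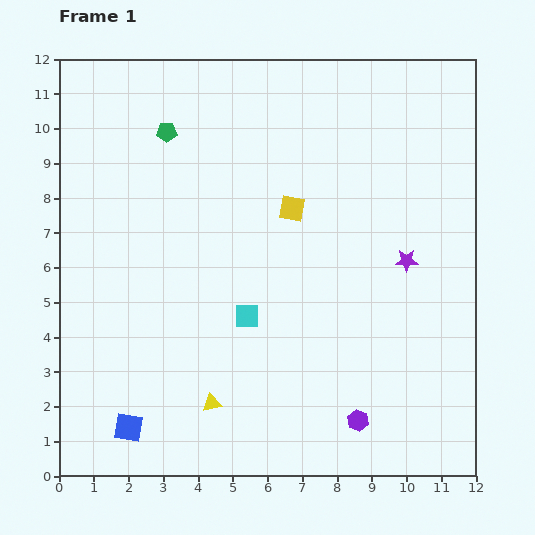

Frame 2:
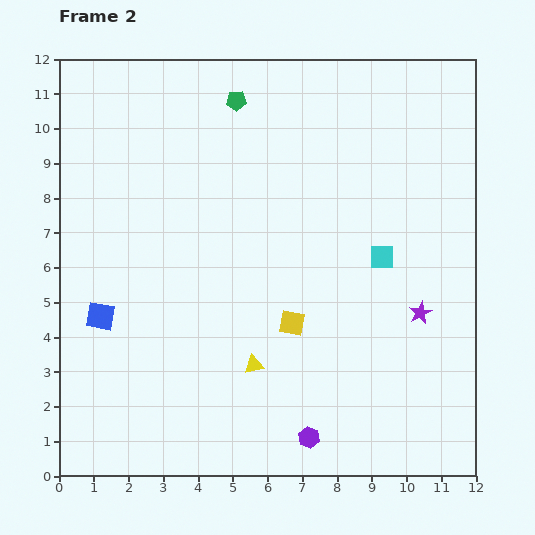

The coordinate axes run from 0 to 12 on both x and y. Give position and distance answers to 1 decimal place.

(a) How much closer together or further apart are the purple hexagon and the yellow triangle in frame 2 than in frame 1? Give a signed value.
-1.6

Distance in frame 1: 4.2. Distance in frame 2: 2.6.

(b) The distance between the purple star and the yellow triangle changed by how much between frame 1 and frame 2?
-1.9

Distance in frame 1: 6.9. Distance in frame 2: 5.0.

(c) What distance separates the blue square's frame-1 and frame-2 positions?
3.3

The blue square moved from (2.0, 1.4) to (1.2, 4.6), a distance of √(0.8² + 3.2²) ≈ 3.3.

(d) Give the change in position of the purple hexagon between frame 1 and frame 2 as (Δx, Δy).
(-1.4, -0.5)

The purple hexagon was at (8.6, 1.6) in frame 1 and (7.2, 1.1) in frame 2.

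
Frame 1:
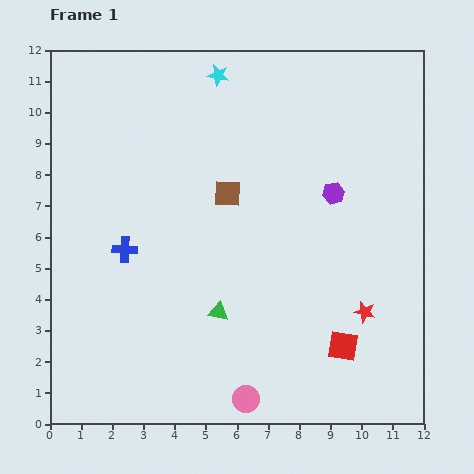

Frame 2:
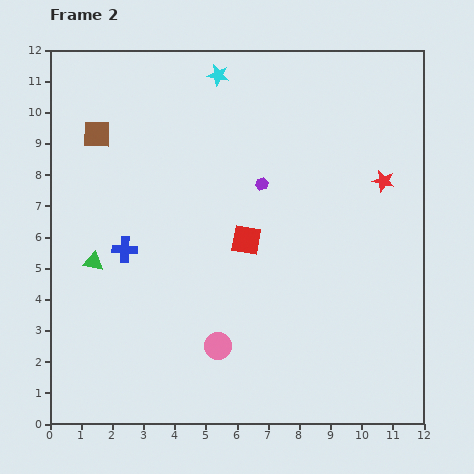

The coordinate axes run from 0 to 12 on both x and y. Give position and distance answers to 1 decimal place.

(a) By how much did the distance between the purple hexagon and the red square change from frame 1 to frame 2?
-3.0

Distance in frame 1: 4.9. Distance in frame 2: 1.9.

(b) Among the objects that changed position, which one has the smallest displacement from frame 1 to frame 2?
the pink circle

(moved 1.9)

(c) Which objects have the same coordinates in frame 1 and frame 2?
the blue cross, the cyan star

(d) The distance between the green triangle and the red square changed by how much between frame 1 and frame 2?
+0.8

Distance in frame 1: 4.1. Distance in frame 2: 4.9.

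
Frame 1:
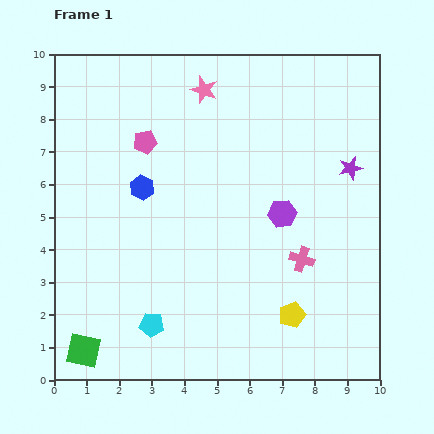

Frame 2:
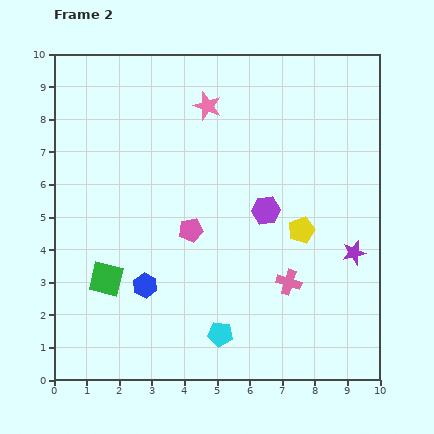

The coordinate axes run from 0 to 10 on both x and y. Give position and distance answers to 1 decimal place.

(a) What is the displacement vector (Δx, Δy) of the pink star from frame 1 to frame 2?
(0.1, -0.5)

The pink star was at (4.6, 8.9) in frame 1 and (4.7, 8.4) in frame 2.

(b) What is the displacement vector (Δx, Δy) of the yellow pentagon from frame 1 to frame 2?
(0.3, 2.6)

The yellow pentagon was at (7.3, 2.0) in frame 1 and (7.6, 4.6) in frame 2.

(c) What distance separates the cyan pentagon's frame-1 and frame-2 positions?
2.1

The cyan pentagon moved from (3.0, 1.7) to (5.1, 1.4), a distance of √(2.1² + 0.3²) ≈ 2.1.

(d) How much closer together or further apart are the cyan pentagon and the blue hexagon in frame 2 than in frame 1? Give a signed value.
-1.5

Distance in frame 1: 4.2. Distance in frame 2: 2.7.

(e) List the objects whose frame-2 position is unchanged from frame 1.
none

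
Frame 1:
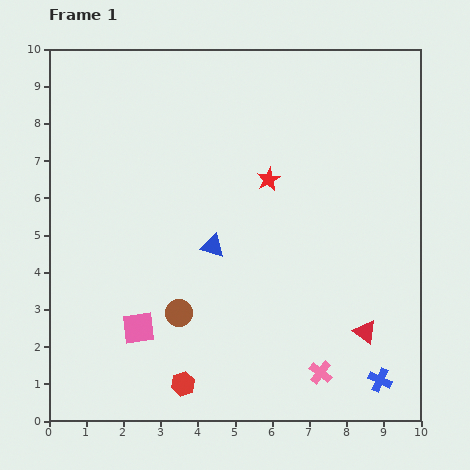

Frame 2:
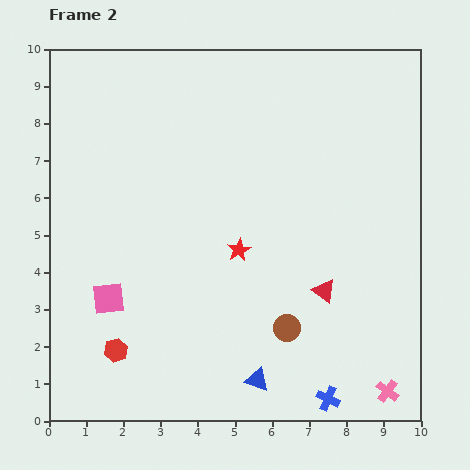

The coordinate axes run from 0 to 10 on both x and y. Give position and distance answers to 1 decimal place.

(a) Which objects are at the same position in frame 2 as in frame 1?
none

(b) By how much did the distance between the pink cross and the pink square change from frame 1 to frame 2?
+2.9

Distance in frame 1: 5.0. Distance in frame 2: 7.9.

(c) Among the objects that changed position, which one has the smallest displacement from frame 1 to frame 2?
the pink square

(moved 1.1)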